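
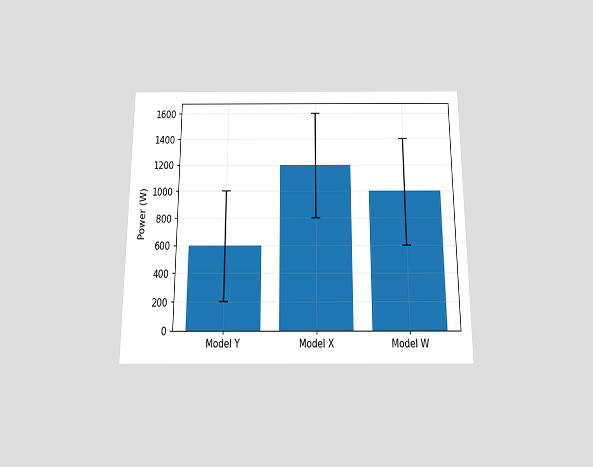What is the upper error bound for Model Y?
1000W

The chart is viewed slightly from below. The Model Y bar's upper whisker reaches 1000W.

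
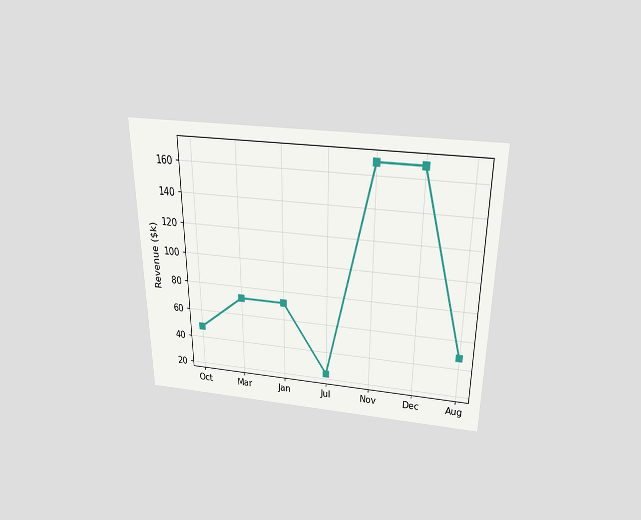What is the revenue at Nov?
$168k

The chart is viewed slightly from above. At Nov, the line is at $168k.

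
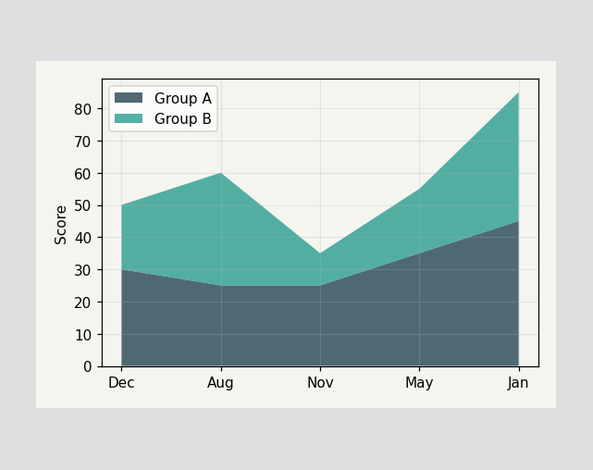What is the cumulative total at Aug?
60

The stacked total at Aug reaches 60.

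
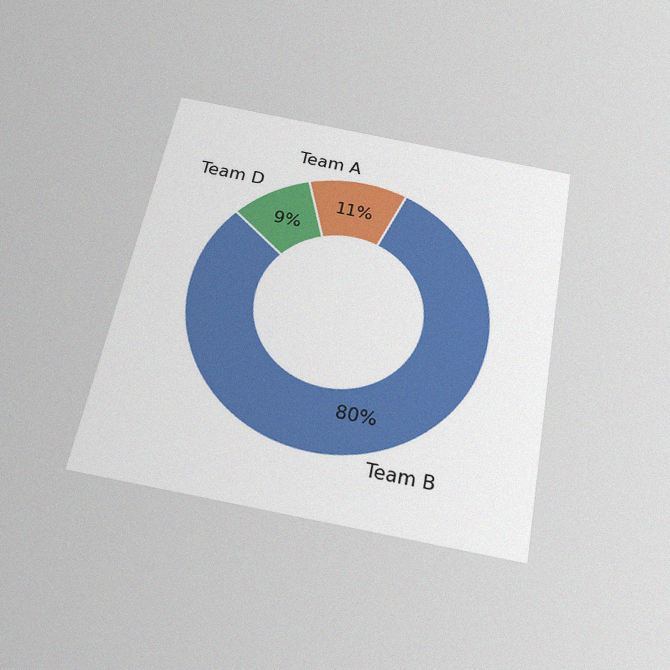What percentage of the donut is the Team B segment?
80%

The chart is tilted about 11° clockwise and viewed slightly from below, with some photo noise. The Team B segment takes up 80% of the ring.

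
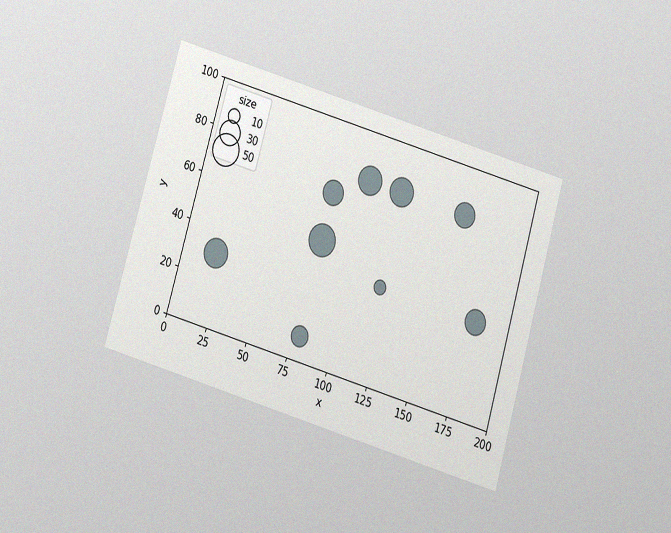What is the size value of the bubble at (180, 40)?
The chart is tilted about 16° clockwise and viewed slightly from below, with some photo noise. Matching the bubble at (180, 40) against the size legend gives 30.

30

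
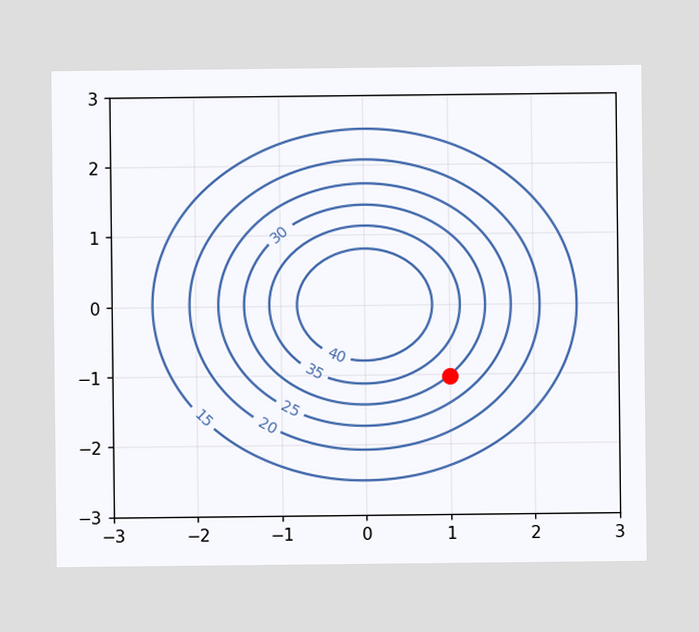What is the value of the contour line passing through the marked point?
The marked point sits on the contour labelled 30.

30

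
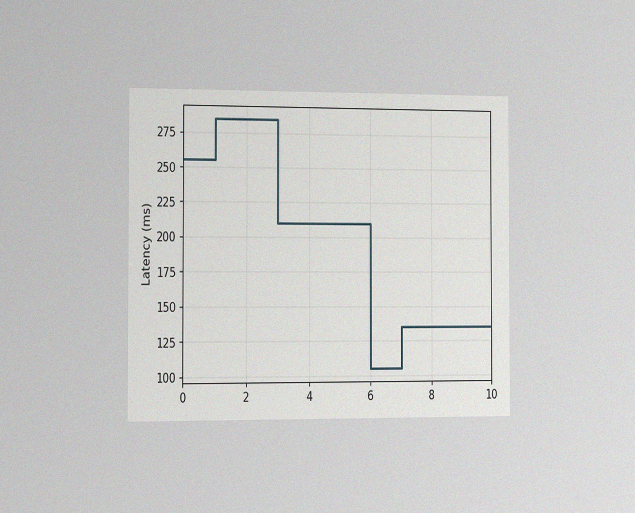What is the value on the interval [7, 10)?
The chart is viewed slightly from the left, with some photo noise. On [7, 10) the step sits at 135ms.

135ms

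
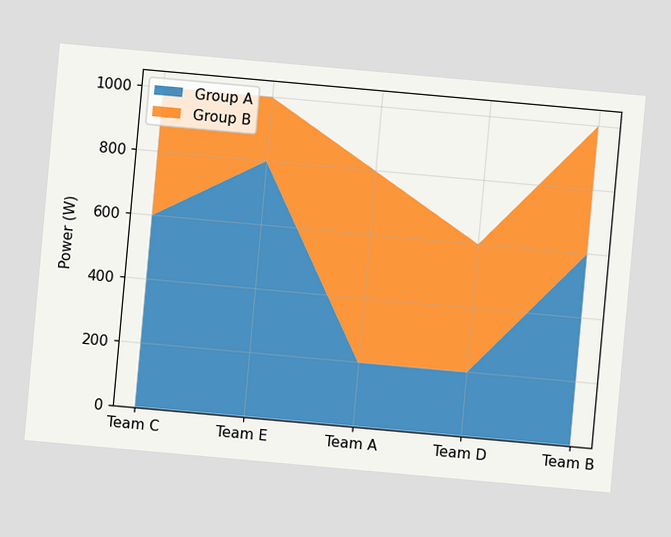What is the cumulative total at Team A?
800W

The chart is tilted about 5° clockwise. The stacked total at Team A reaches 800W.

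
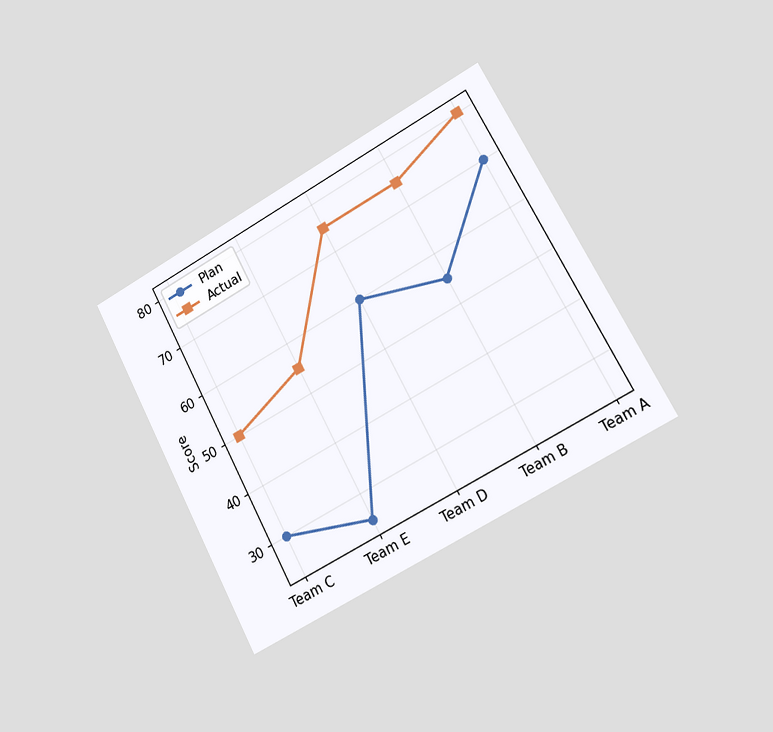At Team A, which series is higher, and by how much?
Actual, by 10

The chart is tilted about 28° counter-clockwise and viewed slightly from the right. At Team A, Actual sits above the other line by 10.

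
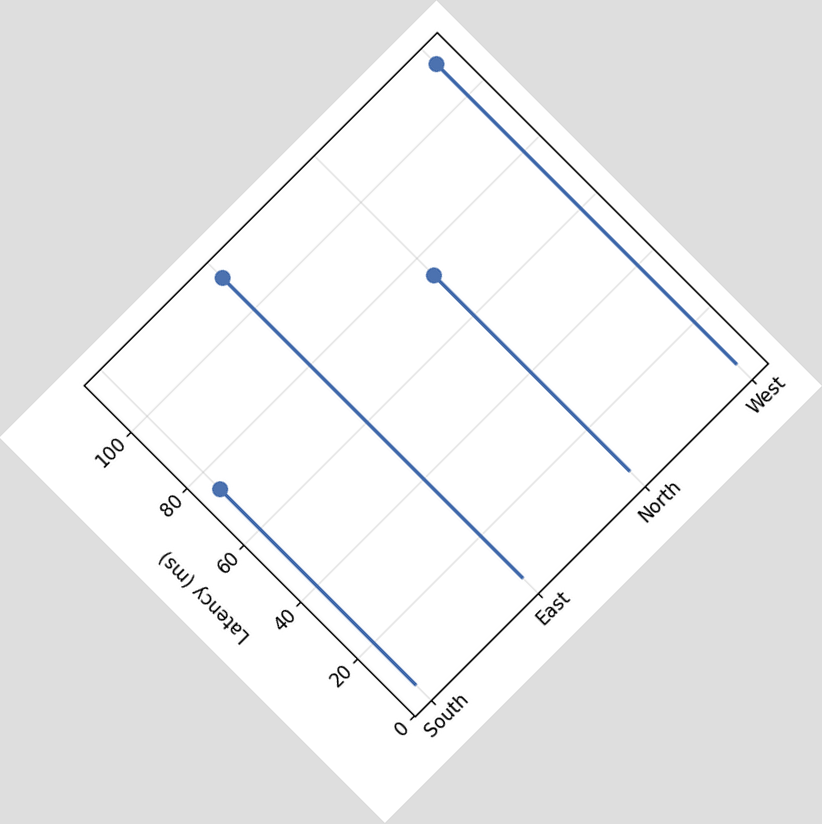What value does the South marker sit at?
The chart is tilted about 45° counter-clockwise. The South marker sits at 74ms.

74ms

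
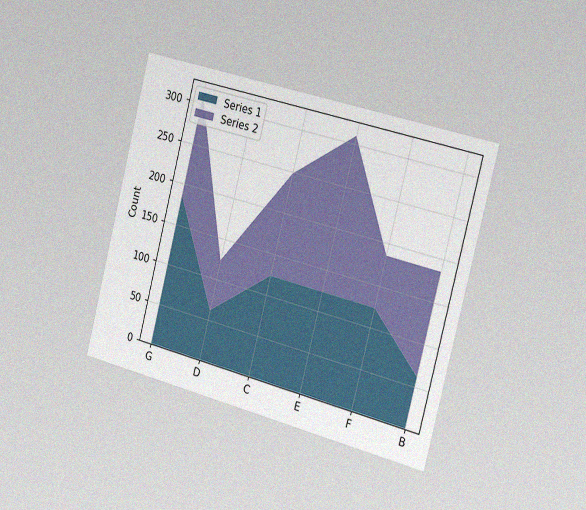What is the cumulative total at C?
248

The chart is tilted about 14° clockwise and viewed slightly from the right, with some photo noise. The stacked total at C reaches 248.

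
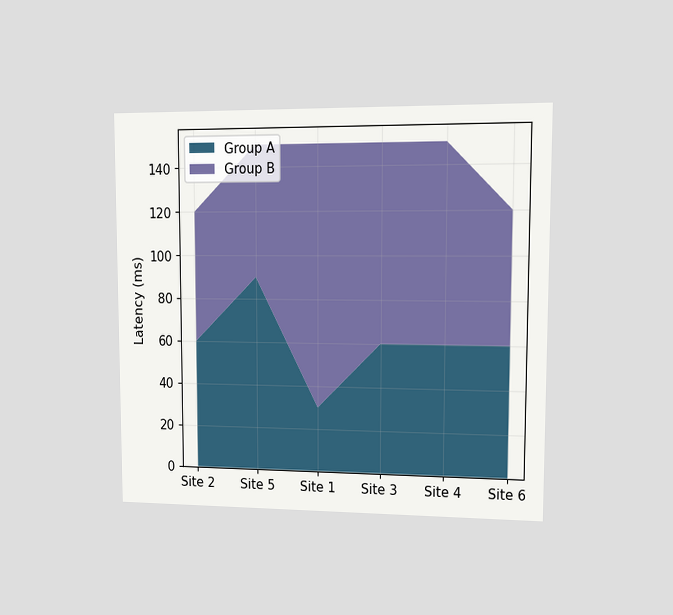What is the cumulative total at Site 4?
150ms

The chart is viewed at a slight angle. The stacked total at Site 4 reaches 150ms.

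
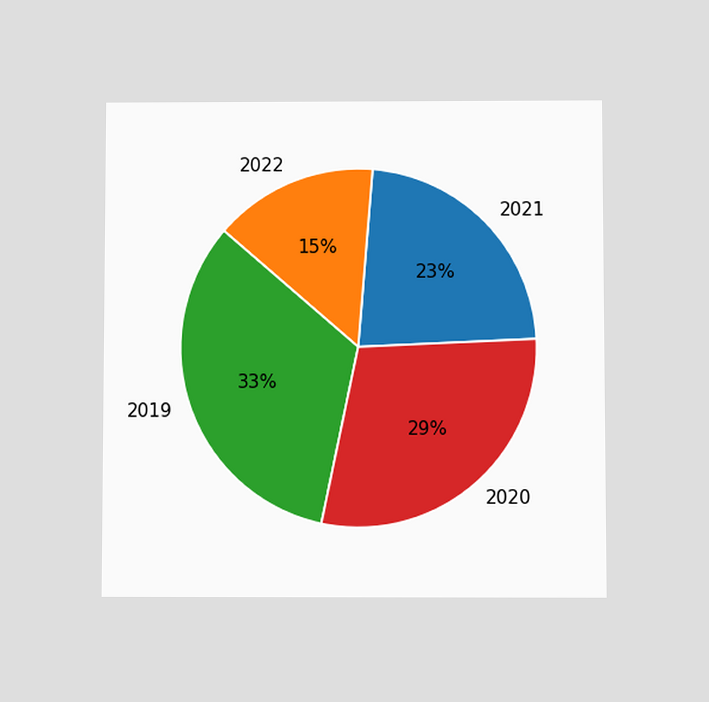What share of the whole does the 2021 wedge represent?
The chart is viewed slightly from below. The 2021 slice takes up 23% of the pie.

23%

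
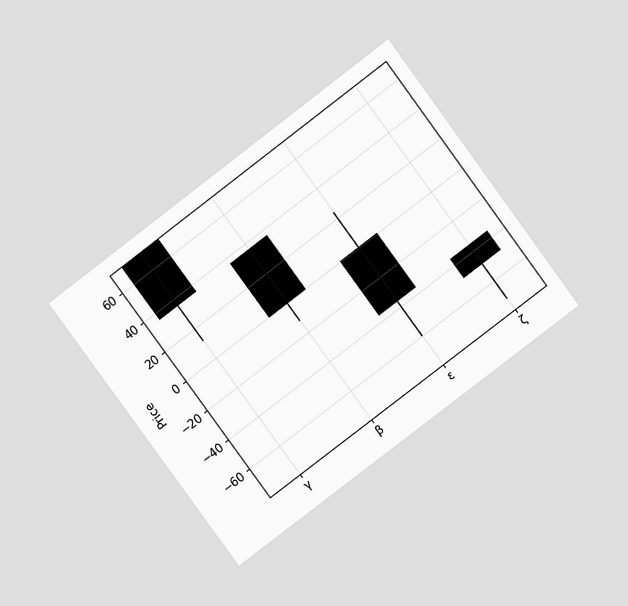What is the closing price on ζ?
-48

The chart is tilted about 37° counter-clockwise and viewed at a slight angle. The ζ candle closes at -48.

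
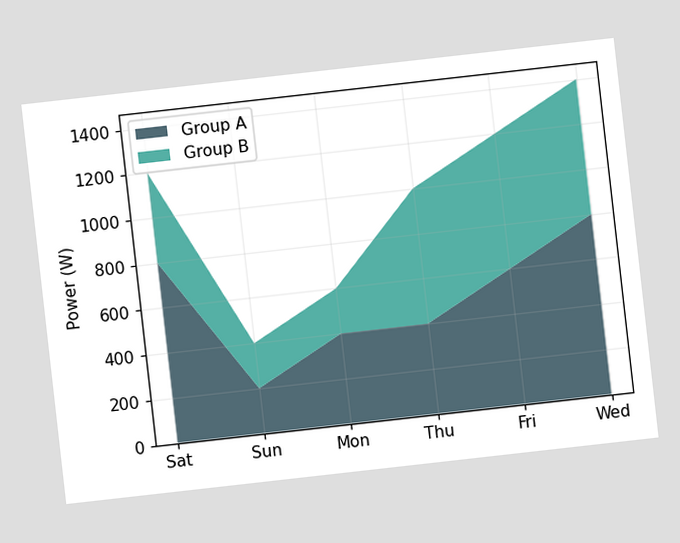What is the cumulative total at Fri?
1200W

The chart is tilted about 6° counter-clockwise. The stacked total at Fri reaches 1200W.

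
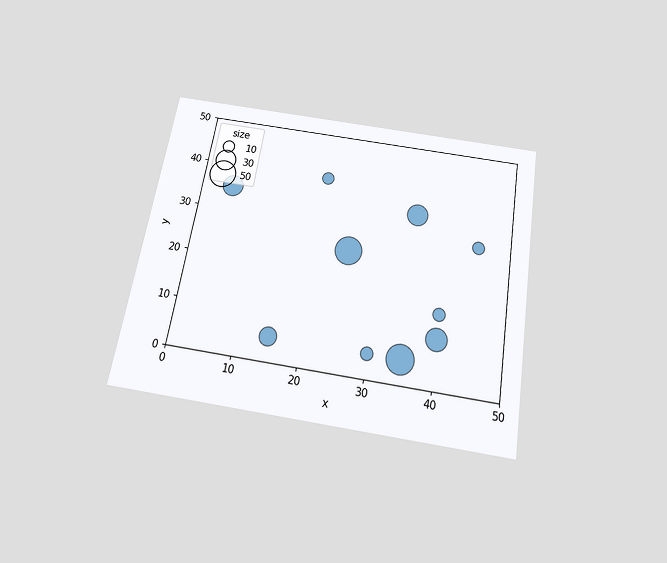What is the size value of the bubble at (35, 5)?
50

The chart is tilted about 10° clockwise and viewed slightly from below. Matching the bubble at (35, 5) against the size legend gives 50.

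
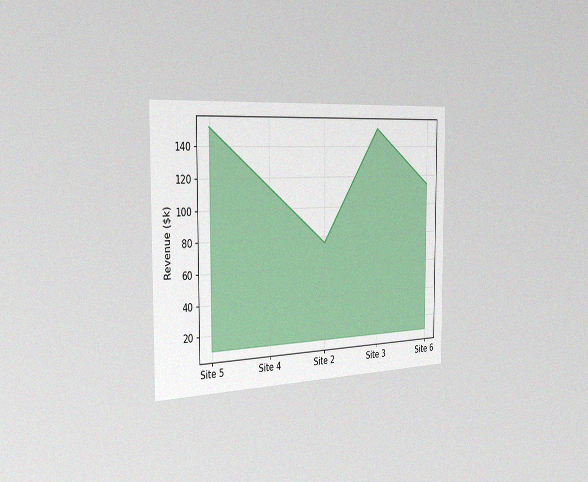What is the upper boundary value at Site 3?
$152k

The chart is viewed slightly from the left, with some photo noise. At Site 3 the upper boundary is at $152k.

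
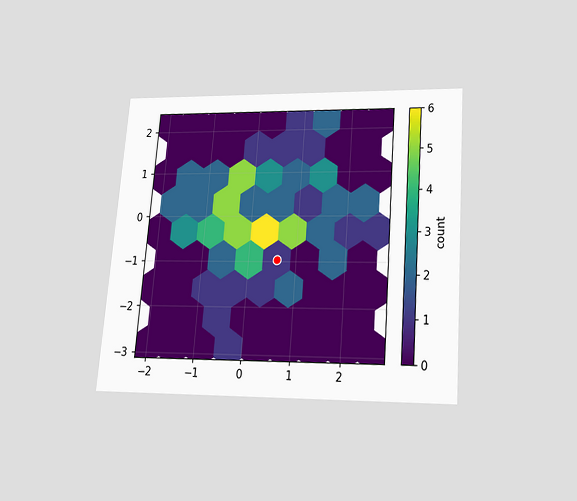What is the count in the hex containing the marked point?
1

The chart is tilted about 4° clockwise and viewed slightly from below. The marked hex reads 1 on the colorbar.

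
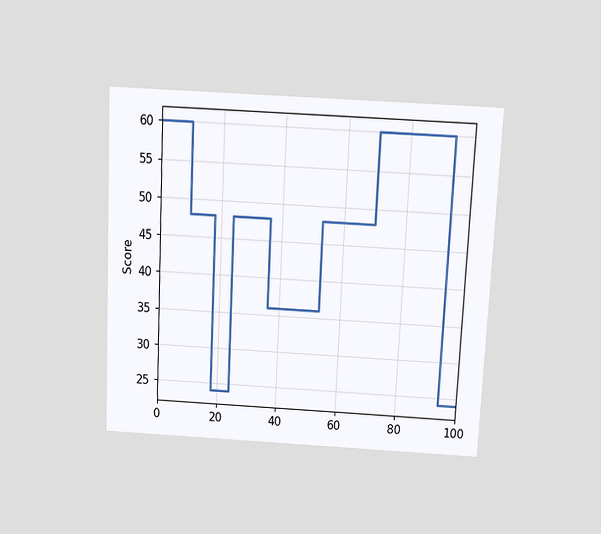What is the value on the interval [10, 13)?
48

The chart is tilted about 3° clockwise and viewed slightly from above. On [10, 13) the step sits at 48.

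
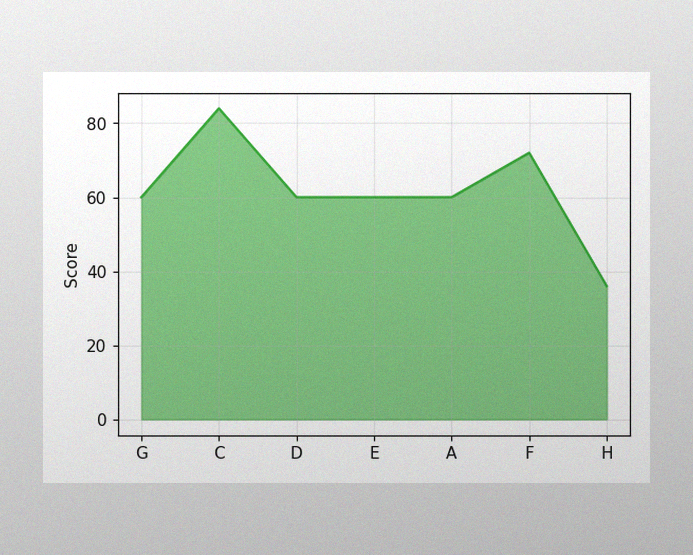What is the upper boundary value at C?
The image has some photo noise and uneven lighting. At C the upper boundary is at 84.

84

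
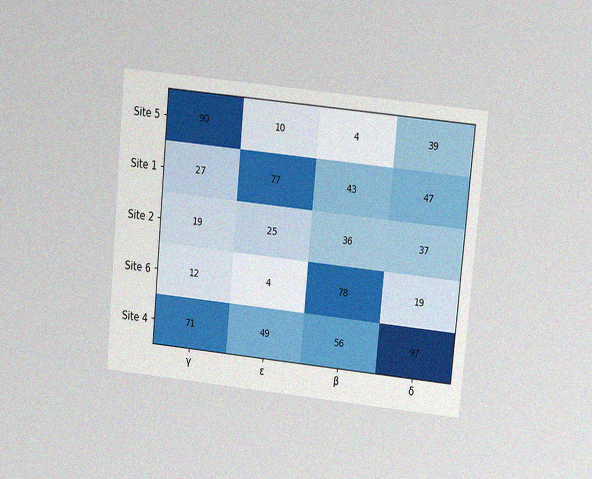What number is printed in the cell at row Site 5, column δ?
The chart is tilted about 5° clockwise and viewed at a slight angle, with some photo noise. The (Site 5, δ) cell reads 39.

39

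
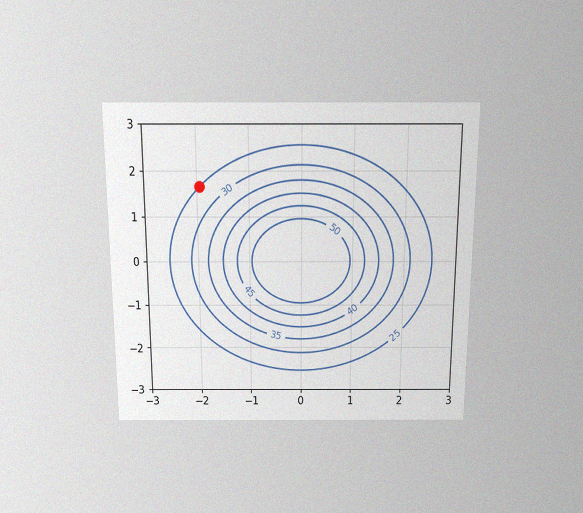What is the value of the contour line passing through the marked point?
25

The chart is viewed slightly from above, with some photo noise. The marked point sits on the contour labelled 25.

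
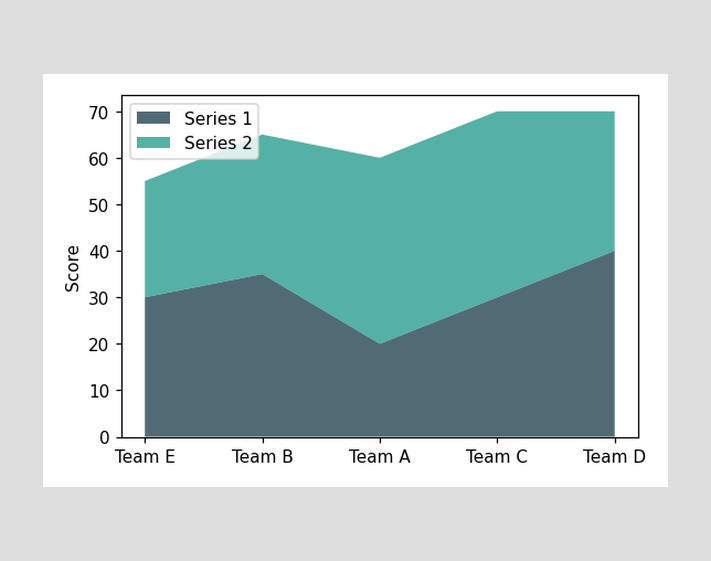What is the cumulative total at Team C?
The stacked total at Team C reaches 70.

70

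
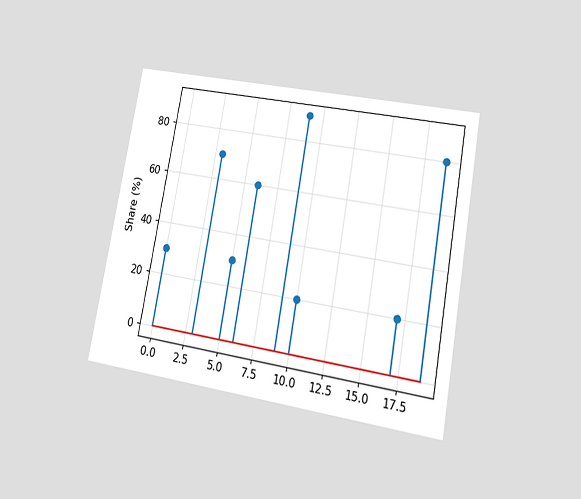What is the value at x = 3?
70%

The chart is tilted about 10° clockwise and viewed at a slight angle. The stem at x=3 reaches 70%.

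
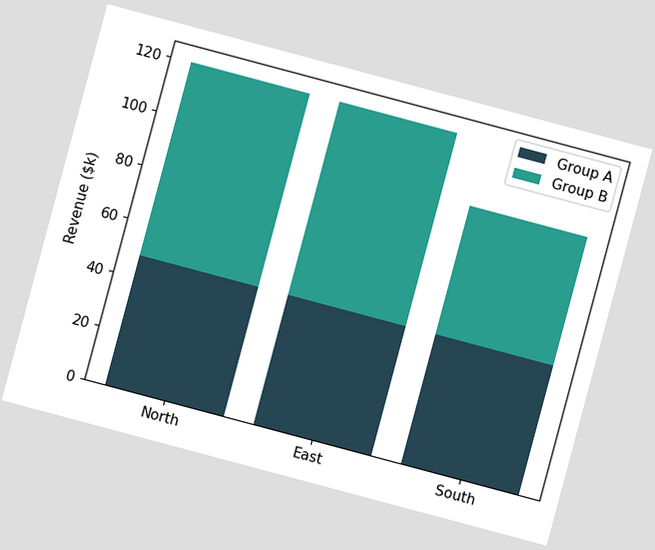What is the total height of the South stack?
$96k

The chart is tilted about 15° clockwise. The South stack's top reaches $96k on the y-axis.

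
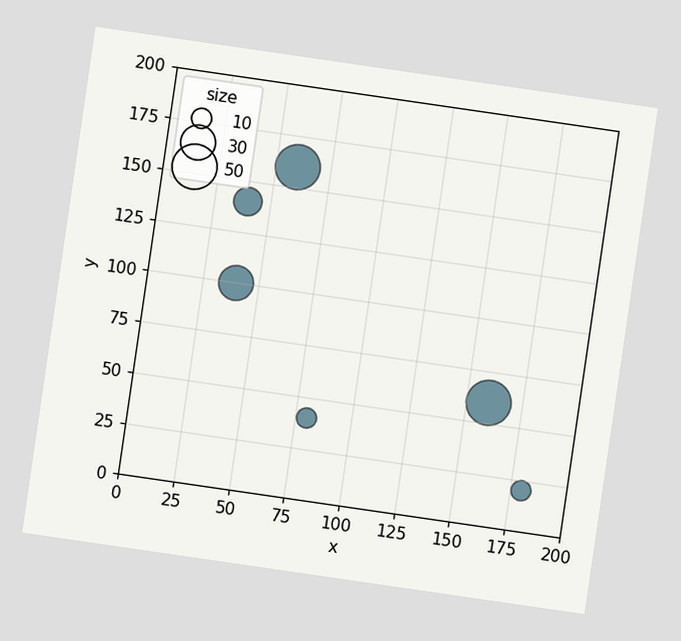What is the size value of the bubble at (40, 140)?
The chart is tilted about 8° clockwise. Matching the bubble at (40, 140) against the size legend gives 20.

20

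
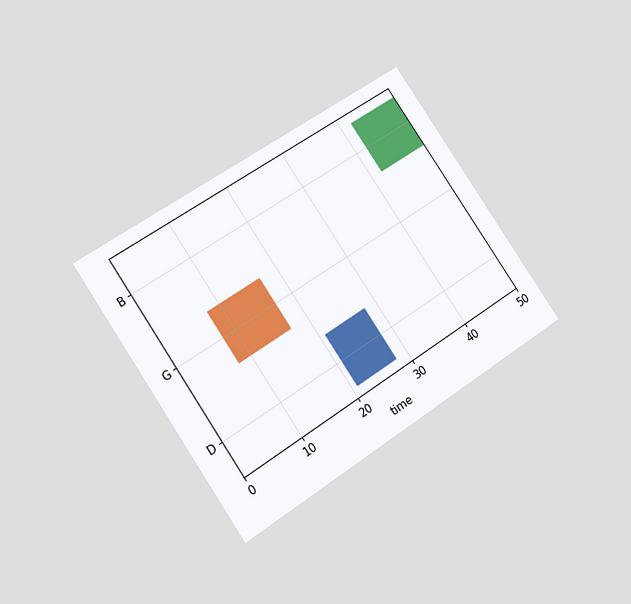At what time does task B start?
The chart is tilted about 34° counter-clockwise and viewed at a slight angle. The B bar begins at t=42.

42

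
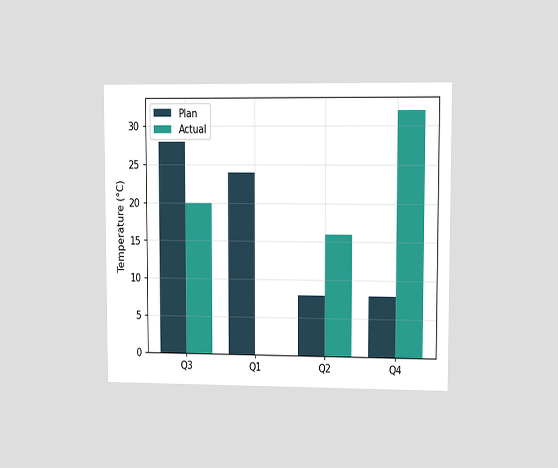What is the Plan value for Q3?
The chart is viewed at a slight angle. The Plan bar at Q3 reaches 28°C on the y-axis.

28°C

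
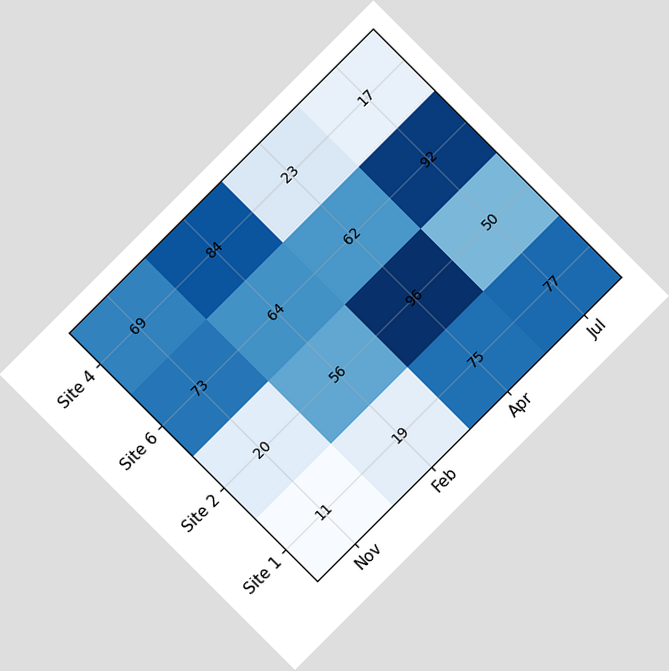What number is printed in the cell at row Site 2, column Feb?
56

The chart is tilted about 45° counter-clockwise. The (Site 2, Feb) cell reads 56.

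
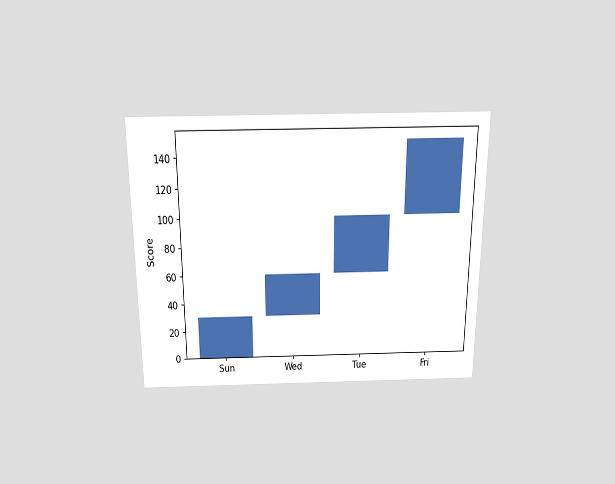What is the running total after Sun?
30

The chart is viewed slightly from above. After Sun the running total reaches 30.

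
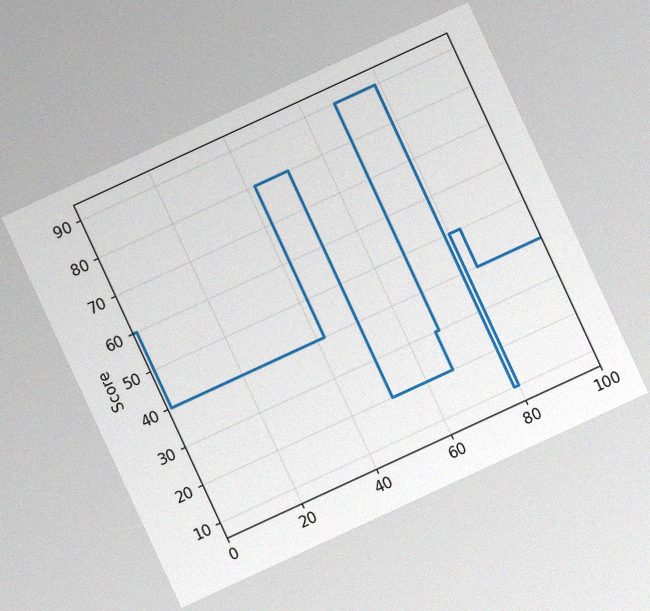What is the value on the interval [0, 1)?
The chart is tilted about 25° counter-clockwise, with some photo noise. On [0, 1) the step sits at 60.

60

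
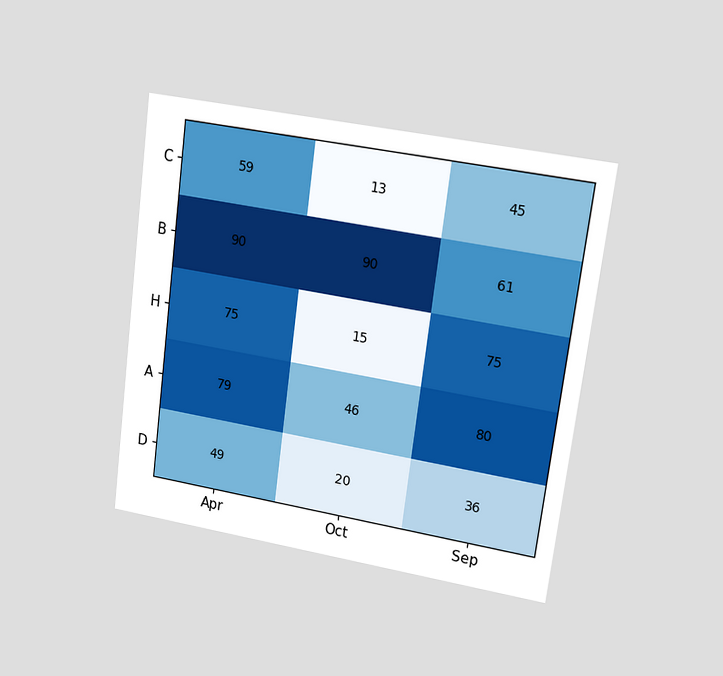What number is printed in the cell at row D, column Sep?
36

The chart is tilted about 7° clockwise and viewed at a slight angle. The (D, Sep) cell reads 36.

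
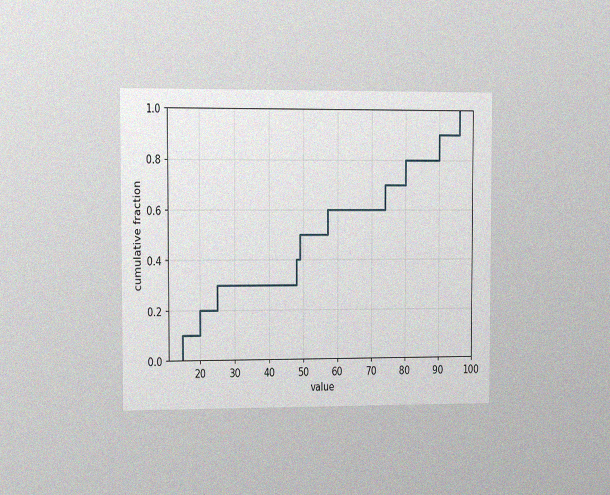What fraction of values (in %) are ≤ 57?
The chart is viewed at a slight angle, with some photo noise. At x=57 the ECDF step is at 60%.

60%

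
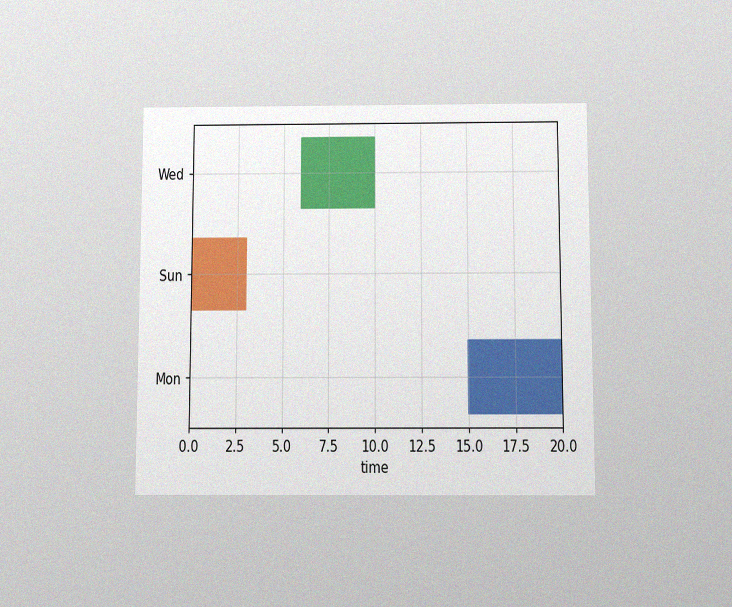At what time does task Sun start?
0

The chart is viewed slightly from below, with some photo noise. The Sun bar begins at t=0.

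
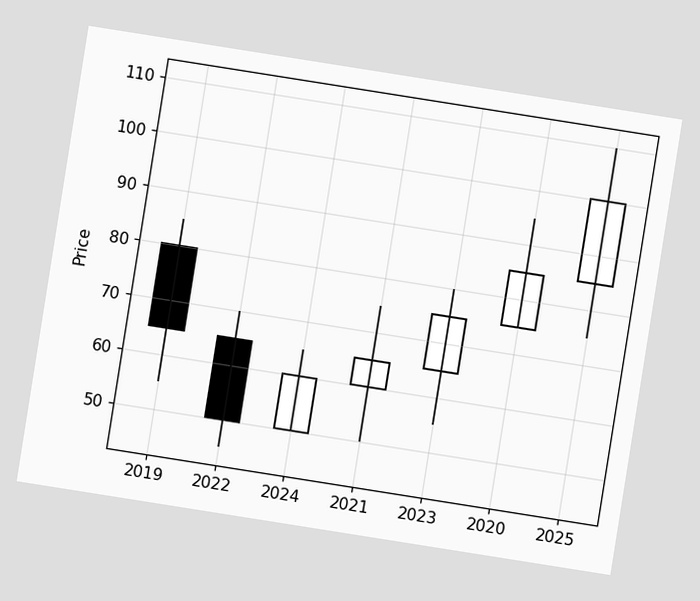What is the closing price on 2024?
60

The chart is tilted about 9° clockwise. The 2024 candle closes at 60.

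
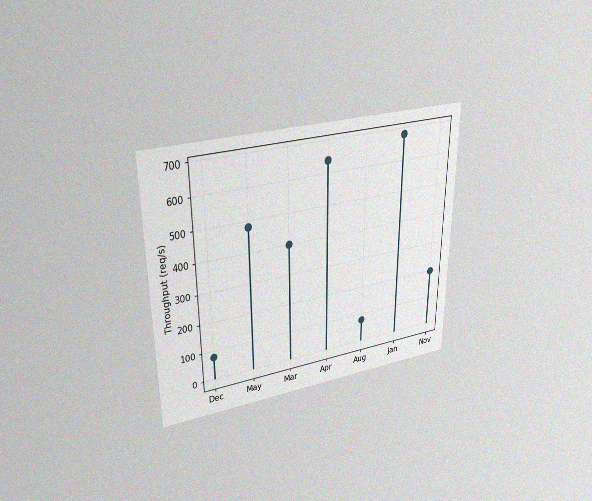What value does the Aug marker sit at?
The chart is viewed slightly from above, with some photo noise. The Aug marker sits at 80req/s.

80req/s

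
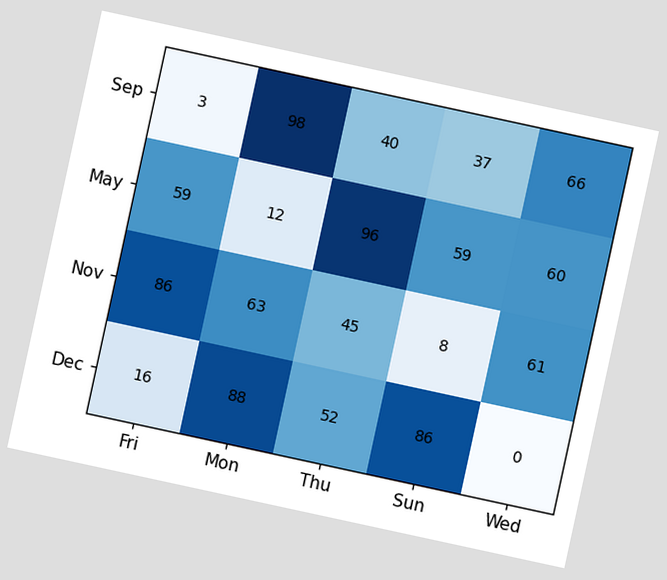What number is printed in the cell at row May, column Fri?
The chart is tilted about 12° clockwise. The (May, Fri) cell reads 59.

59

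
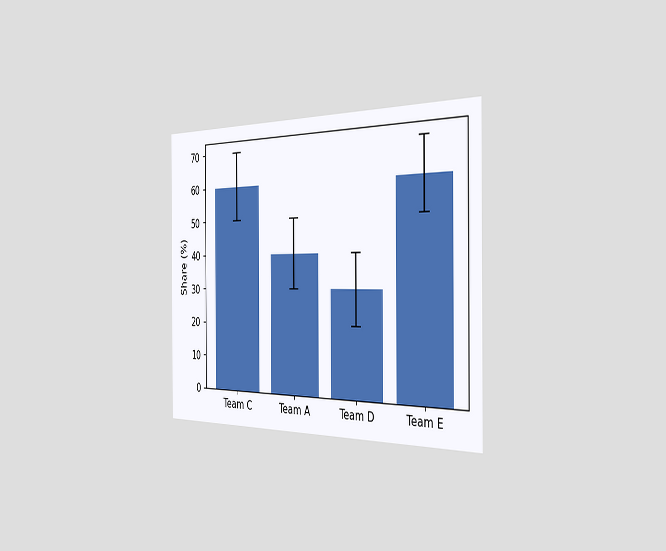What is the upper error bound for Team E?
70%

The chart is viewed slightly from the right. The Team E bar's upper whisker reaches 70%.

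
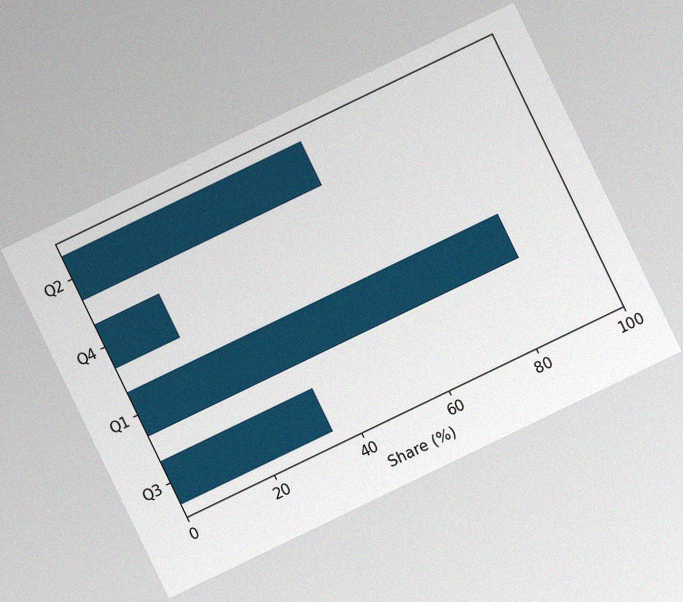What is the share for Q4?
15%

The chart is tilted about 26° counter-clockwise, with some photo noise. Reading along the chart's x-axis, the Q4 bar reaches 15%.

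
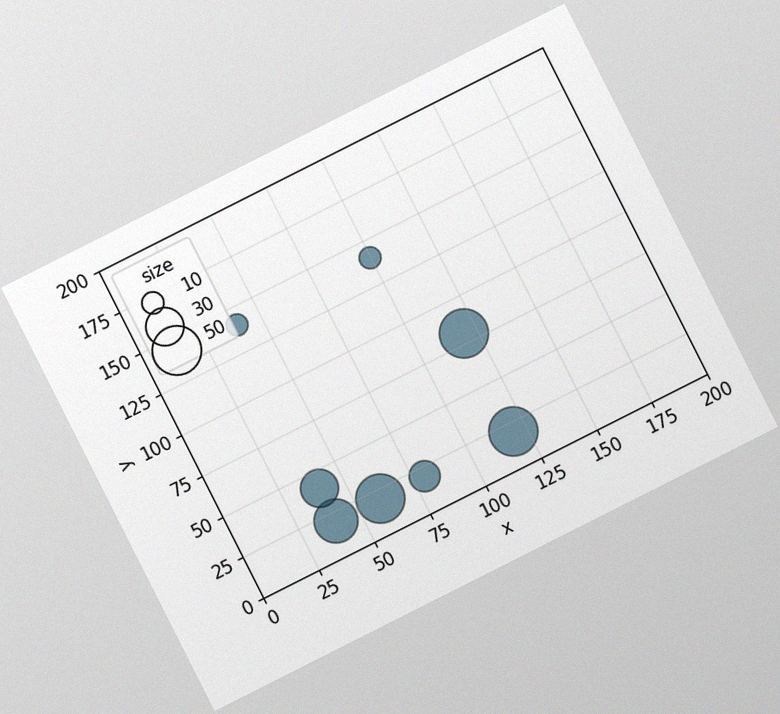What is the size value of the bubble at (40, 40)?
The chart is tilted about 27° counter-clockwise, with some photo noise. Matching the bubble at (40, 40) against the size legend gives 30.

30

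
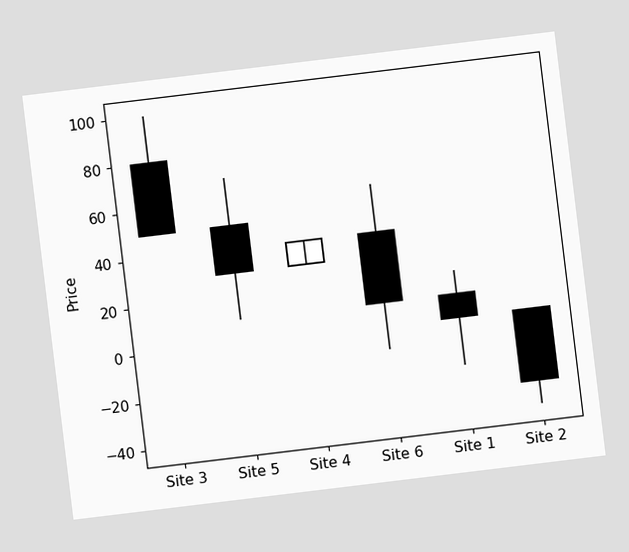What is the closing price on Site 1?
The chart is tilted about 7° counter-clockwise. The Site 1 candle closes at 0.

0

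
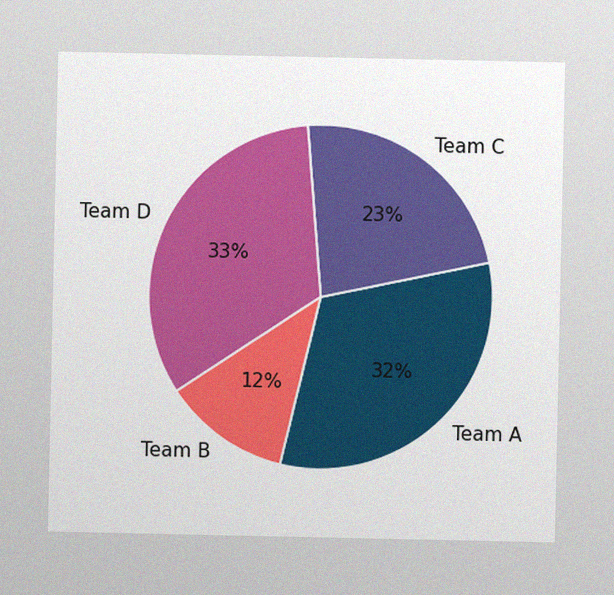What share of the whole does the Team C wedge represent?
The image has some photo noise and uneven lighting. The Team C slice takes up 23% of the pie.

23%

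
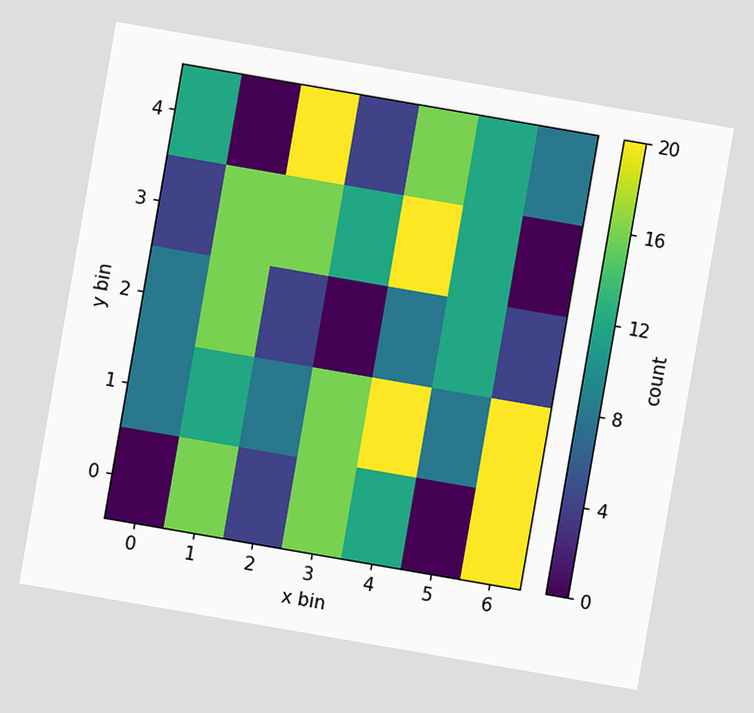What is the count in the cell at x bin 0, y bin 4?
12

The chart is tilted about 10° clockwise. Matching the cell (0, 4) against the colorbar gives 12.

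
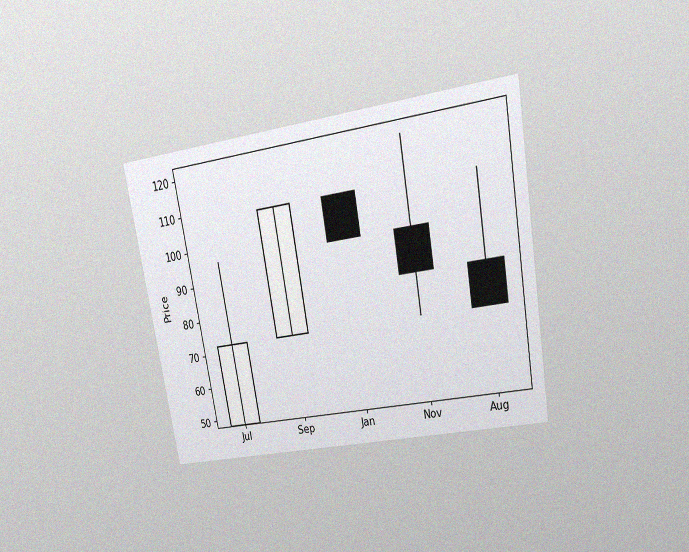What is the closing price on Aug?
The chart is tilted about 10° counter-clockwise and viewed at a slight angle, with some photo noise. The Aug candle closes at 72.

72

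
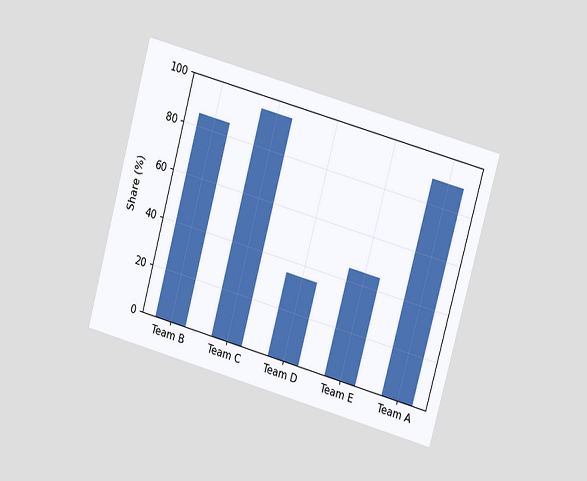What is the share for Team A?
The chart is tilted about 15° clockwise and viewed at a slight angle. Reading along the chart's y-axis, the Team A bar reaches 90%.

90%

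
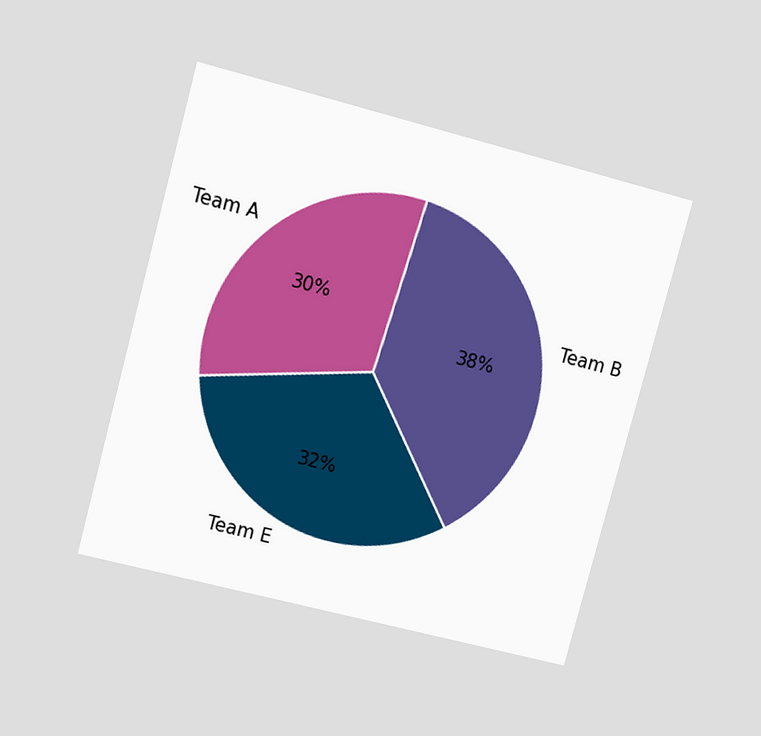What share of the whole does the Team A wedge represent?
30%

The chart is tilted about 15° clockwise and viewed at a slight angle. The Team A slice takes up 30% of the pie.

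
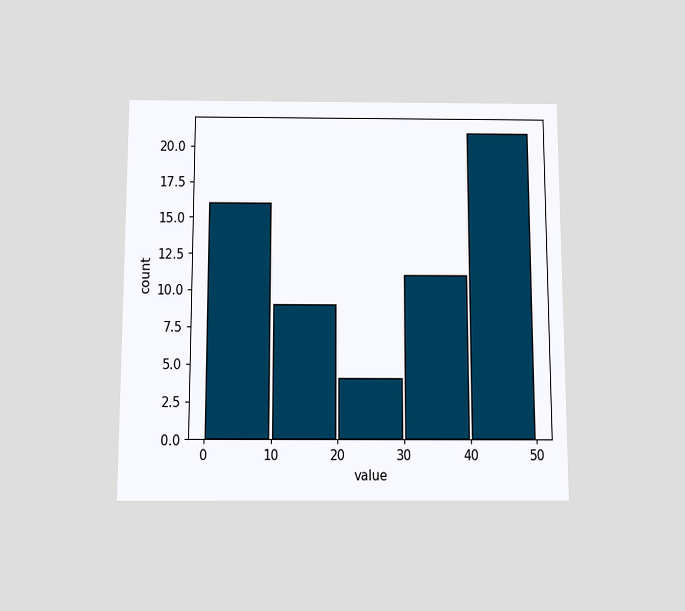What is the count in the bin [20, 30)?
The chart is viewed slightly from below. The [20, 30) bin has height 4.

4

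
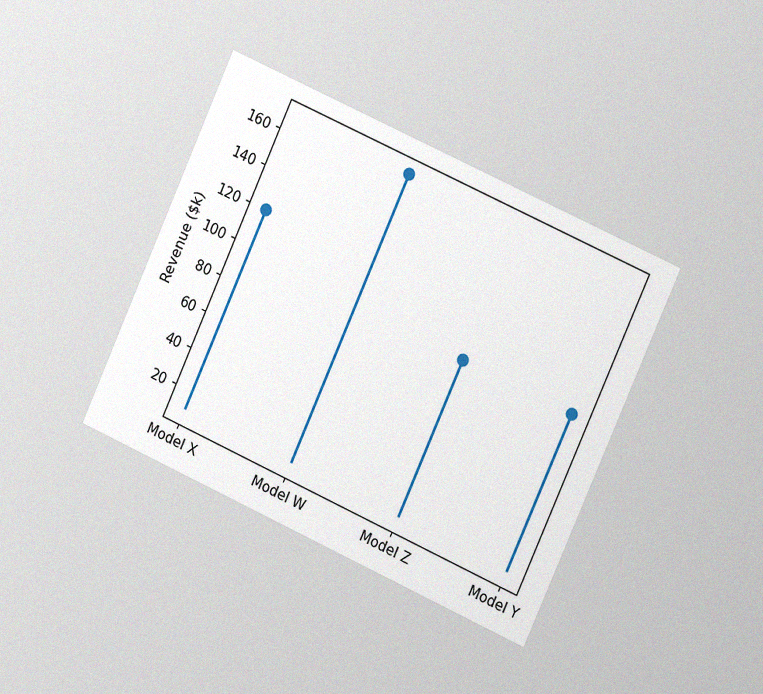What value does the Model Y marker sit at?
$96k

The chart is tilted about 24° clockwise and viewed slightly from the right, with some photo noise. The Model Y marker sits at $96k.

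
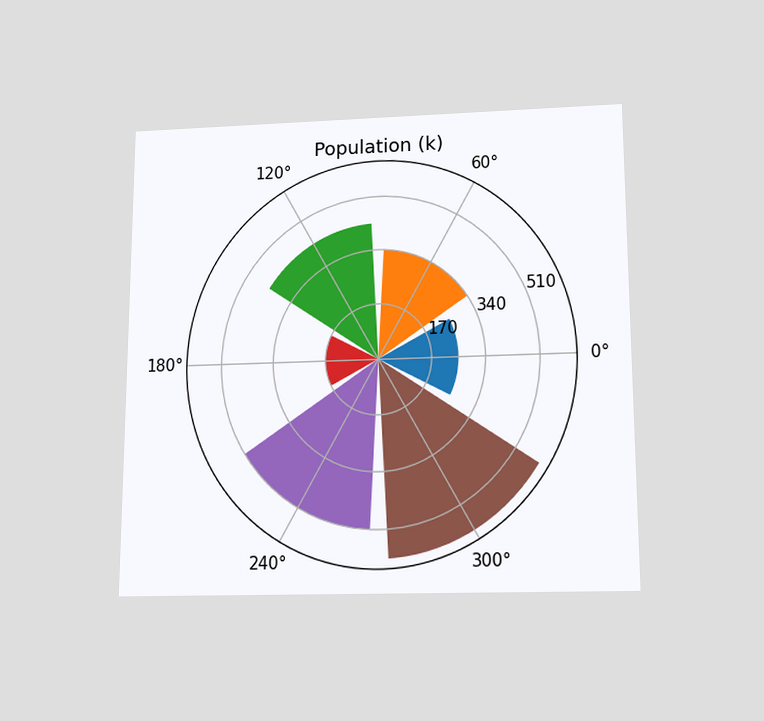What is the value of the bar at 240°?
The chart is viewed slightly from below. The bar at 240° reaches 510k on the radial axis.

510k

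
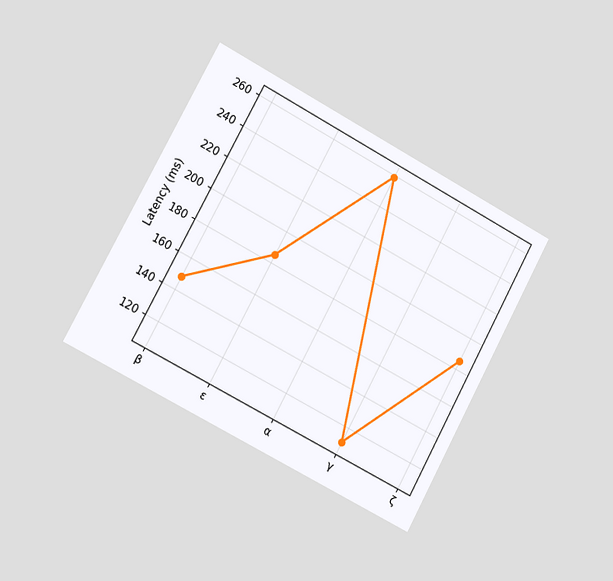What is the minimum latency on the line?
111ms

The chart is tilted about 28° clockwise and viewed slightly from the left. The lowest point is at γ, and reading across to the y-axis gives 111ms.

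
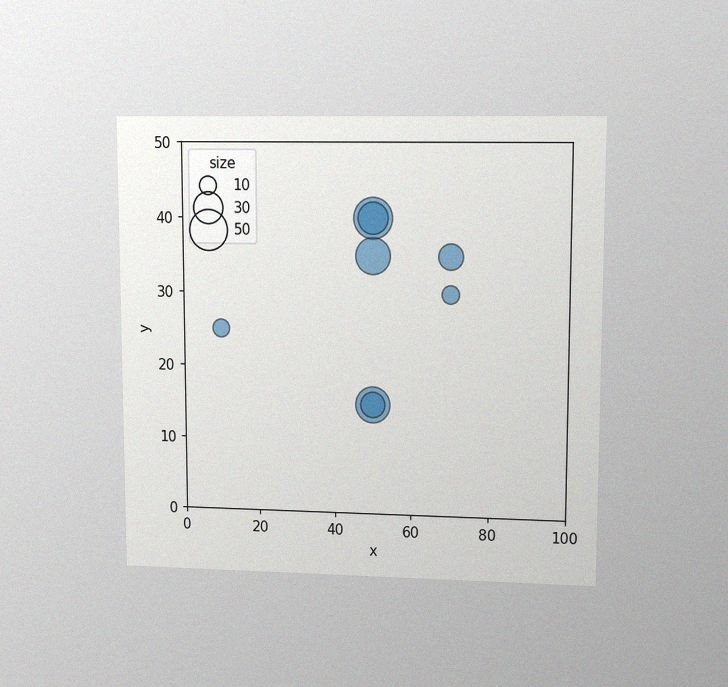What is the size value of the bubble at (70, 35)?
20

The chart is viewed at a slight angle, with some photo noise. Matching the bubble at (70, 35) against the size legend gives 20.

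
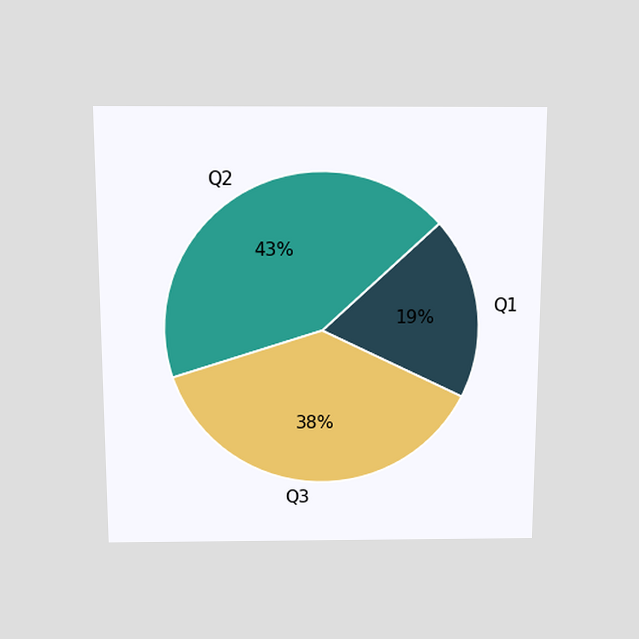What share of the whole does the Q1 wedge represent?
The chart is viewed slightly from above. The Q1 slice takes up 19% of the pie.

19%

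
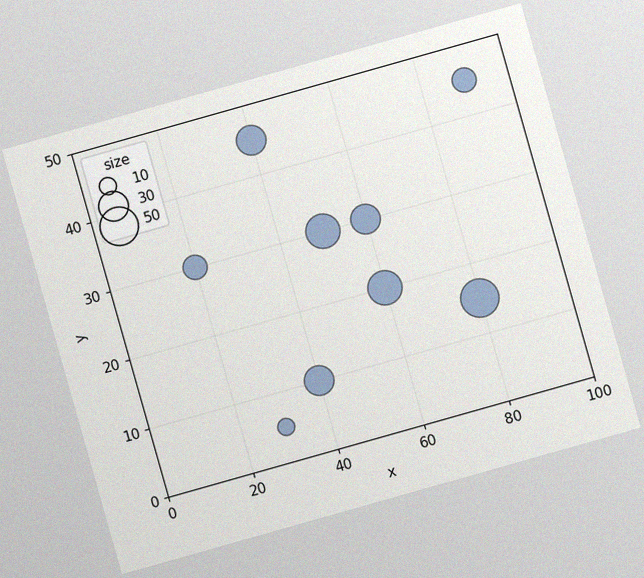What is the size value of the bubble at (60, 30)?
The chart is tilted about 16° counter-clockwise, with some photo noise. Matching the bubble at (60, 30) against the size legend gives 30.

30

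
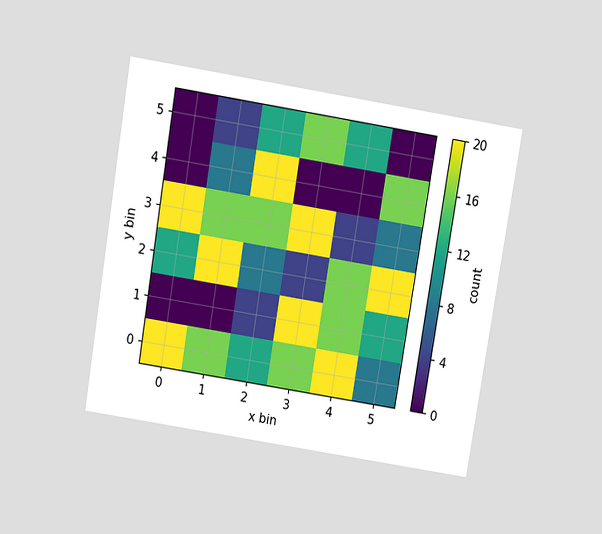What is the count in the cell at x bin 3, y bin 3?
The chart is tilted about 9° clockwise and viewed slightly from above. Matching the cell (3, 3) against the colorbar gives 20.

20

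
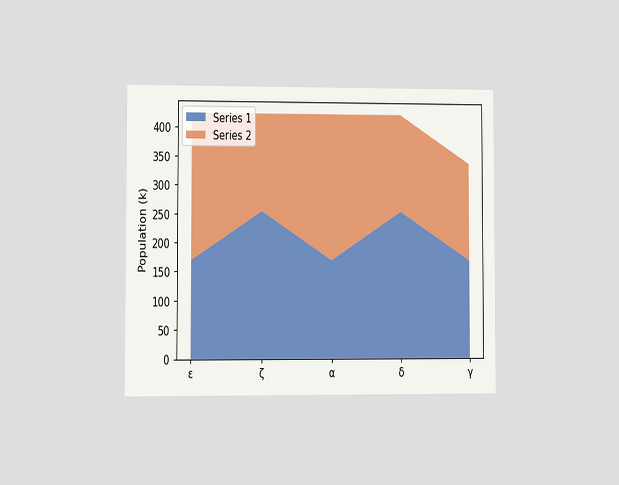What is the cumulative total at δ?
425k

The chart is viewed at a slight angle. The stacked total at δ reaches 425k.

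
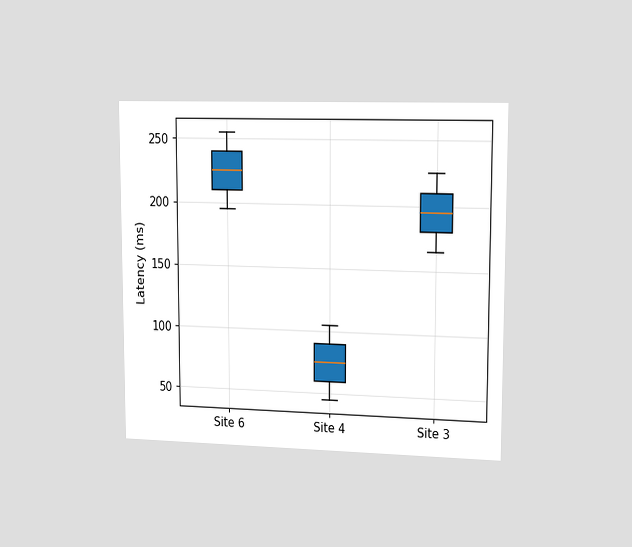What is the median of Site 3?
The chart is viewed slightly from the right. The median line in the Site 3 box sits at 195ms.

195ms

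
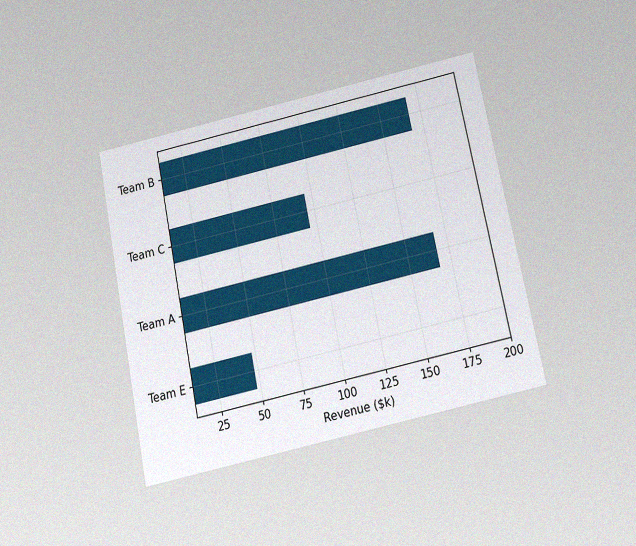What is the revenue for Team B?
The chart is tilted about 11° counter-clockwise and viewed slightly from below, with some photo noise. Reading along the chart's x-axis, the Team B bar reaches $168k.

$168k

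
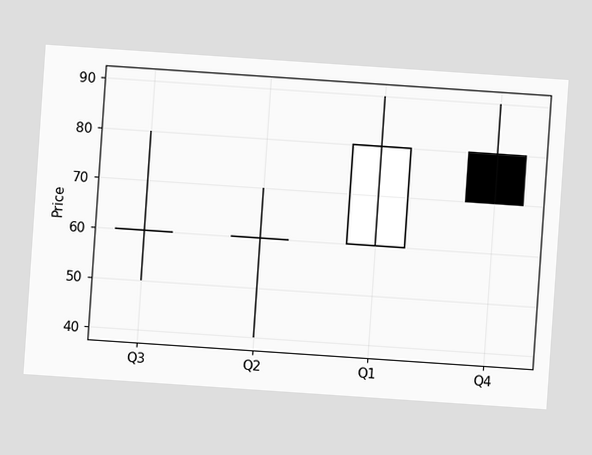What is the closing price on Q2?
60

The chart is tilted about 4° clockwise. The Q2 candle closes at 60.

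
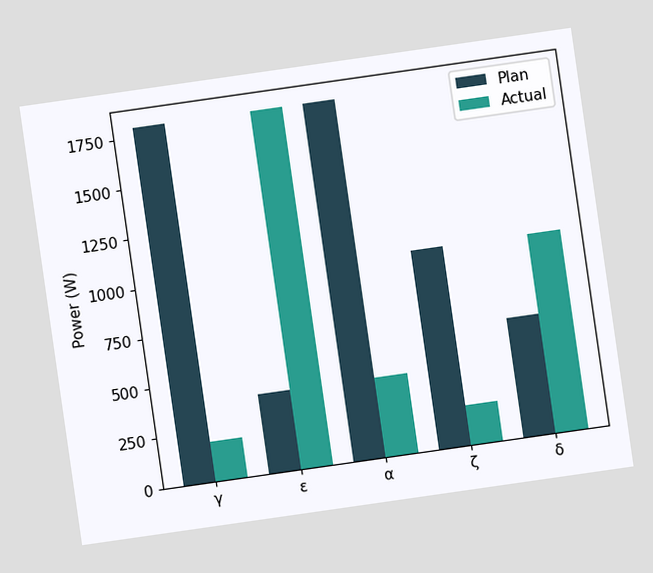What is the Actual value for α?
400W

The chart is tilted about 8° counter-clockwise. The Actual bar at α reaches 400W on the y-axis.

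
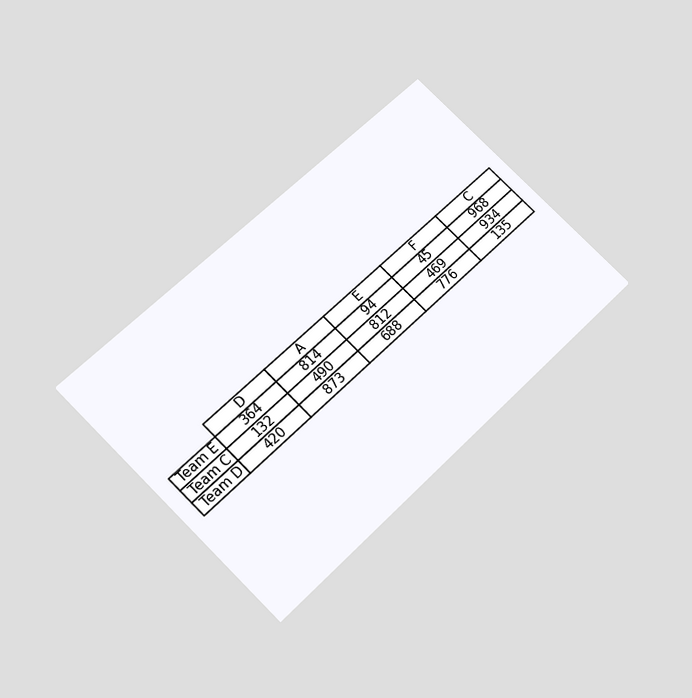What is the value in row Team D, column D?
The chart is tilted about 45° counter-clockwise and viewed slightly from below. The (Team D, D) cell reads 420.

420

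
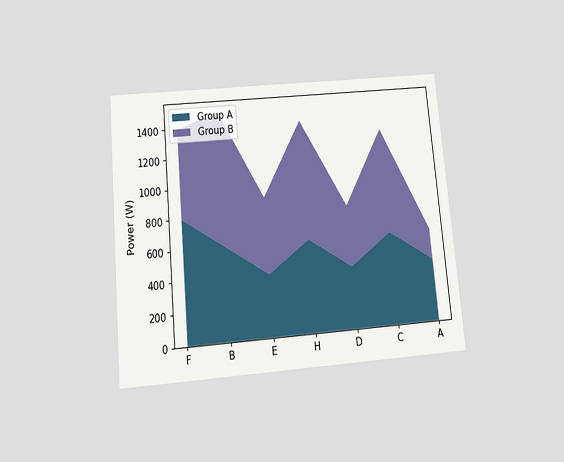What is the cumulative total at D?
800W

The chart is tilted about 5° counter-clockwise and viewed slightly from below. The stacked total at D reaches 800W.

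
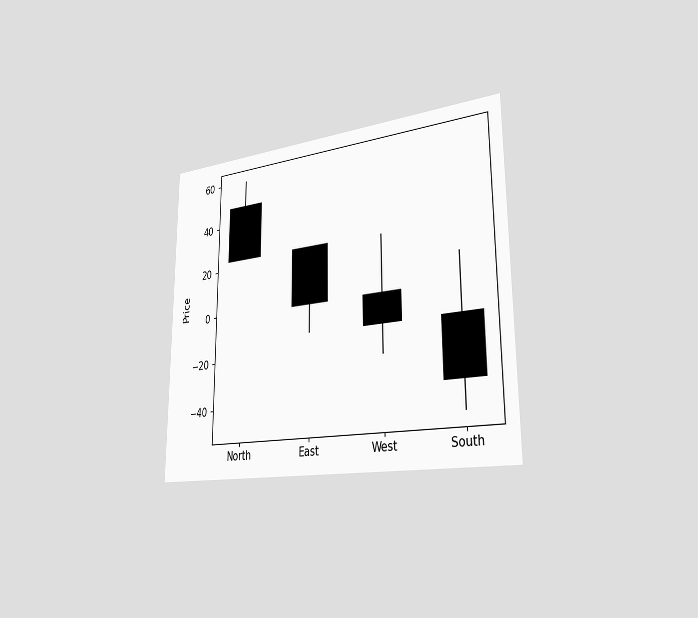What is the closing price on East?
0

The chart is viewed slightly from the right. The East candle closes at 0.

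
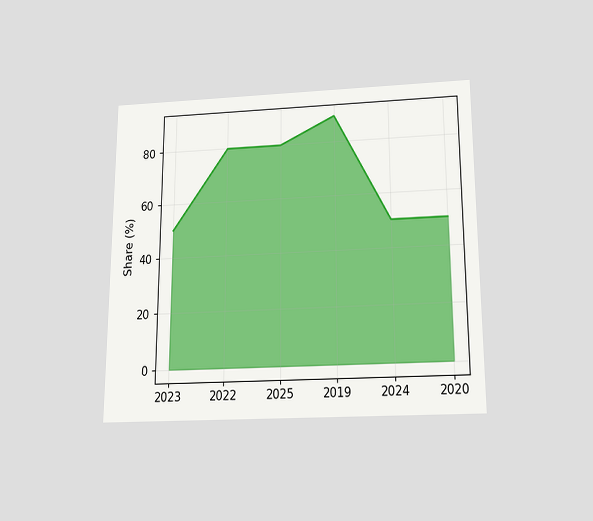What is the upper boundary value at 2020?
The chart is viewed slightly from below. At 2020 the upper boundary is at 50%.

50%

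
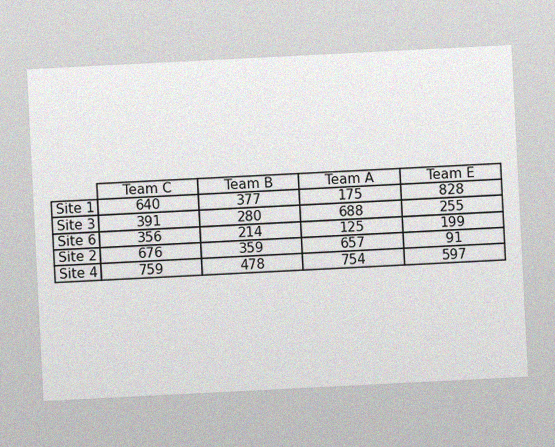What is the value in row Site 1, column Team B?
377

The chart is tilted about 3° counter-clockwise, with some photo noise. The (Site 1, Team B) cell reads 377.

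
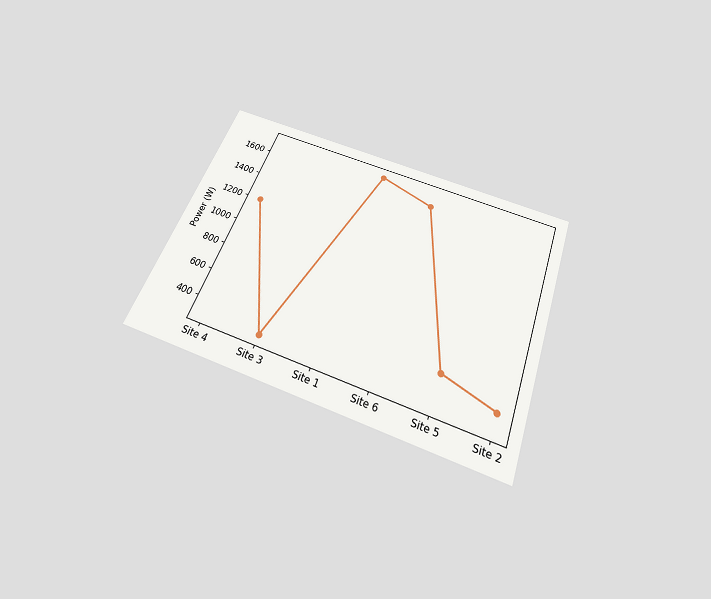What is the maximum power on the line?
The chart is tilted about 20° clockwise and viewed slightly from below. The highest point is at Site 1, and reading across to the y-axis gives 1700W.

1700W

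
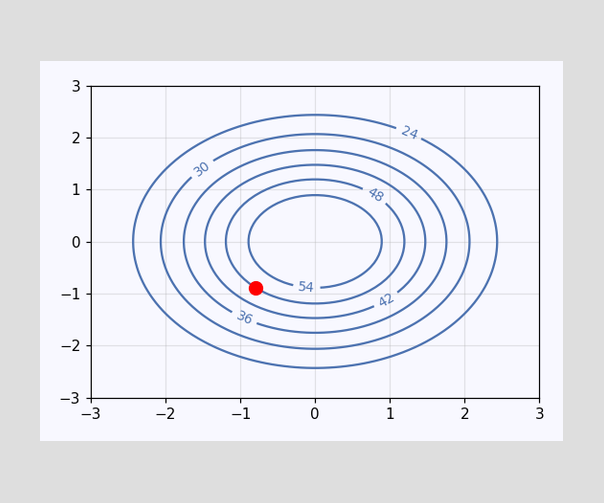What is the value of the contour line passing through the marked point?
48

The marked point sits on the contour labelled 48.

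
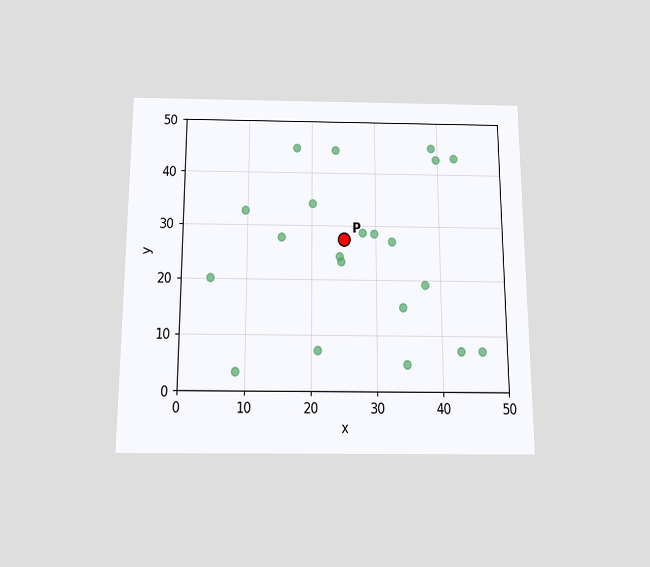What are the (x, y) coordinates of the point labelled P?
(25, 27.5)

The chart is viewed slightly from below. Following the gridlines from P to each axis, P sits at (25, 27.5).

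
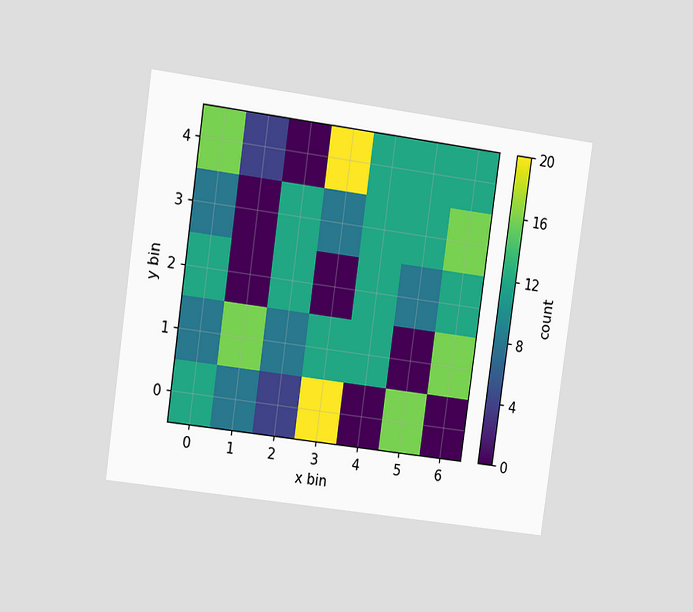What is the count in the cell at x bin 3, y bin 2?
The chart is tilted about 8° clockwise and viewed slightly from the left. Matching the cell (3, 2) against the colorbar gives 0.

0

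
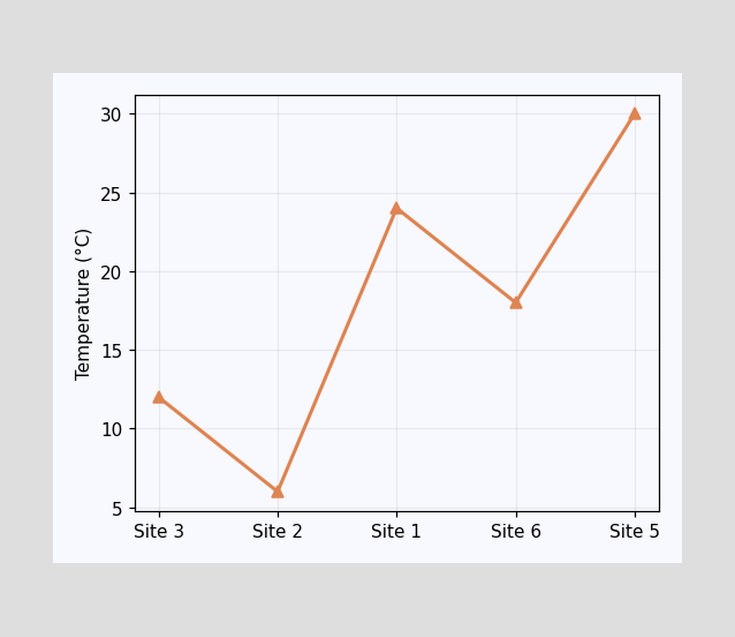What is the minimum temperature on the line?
The lowest point is at Site 2, and reading across to the y-axis gives 6°C.

6°C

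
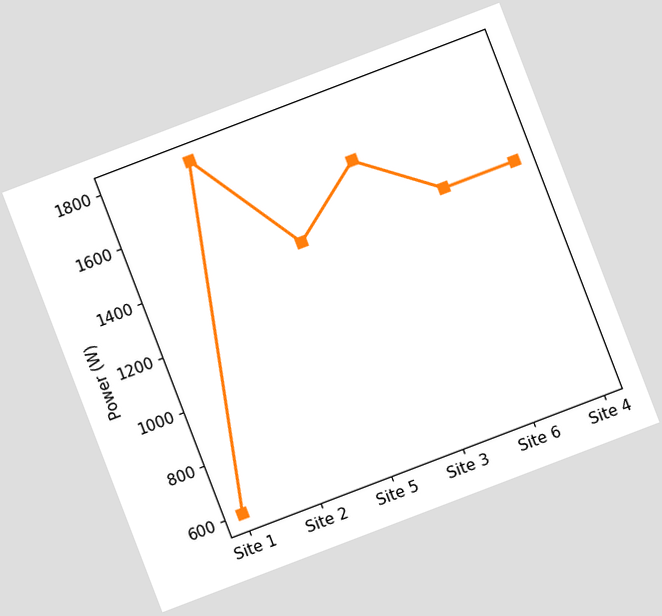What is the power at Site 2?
The chart is tilted about 21° counter-clockwise. At Site 2, the line is at 1800W.

1800W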